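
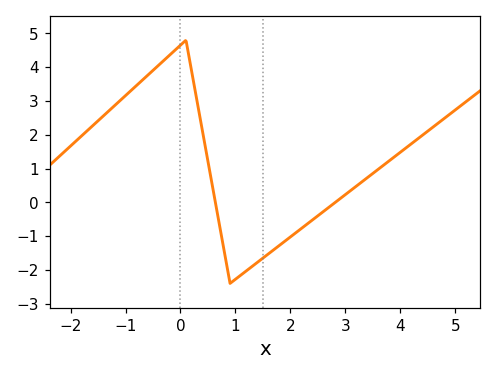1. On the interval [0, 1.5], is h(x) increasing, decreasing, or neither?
neither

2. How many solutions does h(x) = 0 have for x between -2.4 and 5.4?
2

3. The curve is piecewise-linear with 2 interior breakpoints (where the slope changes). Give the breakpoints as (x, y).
(0.1, 4.8); (0.9, -2.4)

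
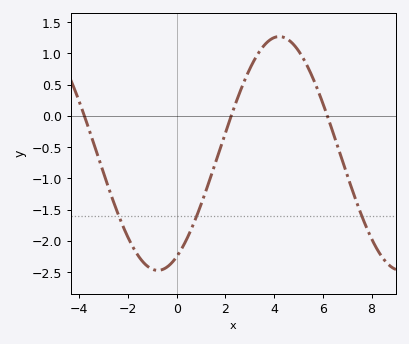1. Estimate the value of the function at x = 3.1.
0.85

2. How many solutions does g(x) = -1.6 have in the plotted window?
3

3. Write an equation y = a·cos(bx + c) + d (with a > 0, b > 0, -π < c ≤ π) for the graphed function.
y = 1.87cos(0.63x - 2.7) - 0.6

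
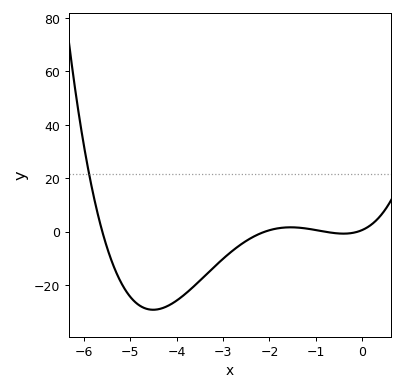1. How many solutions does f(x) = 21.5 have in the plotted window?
1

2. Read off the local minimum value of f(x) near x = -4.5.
-29.2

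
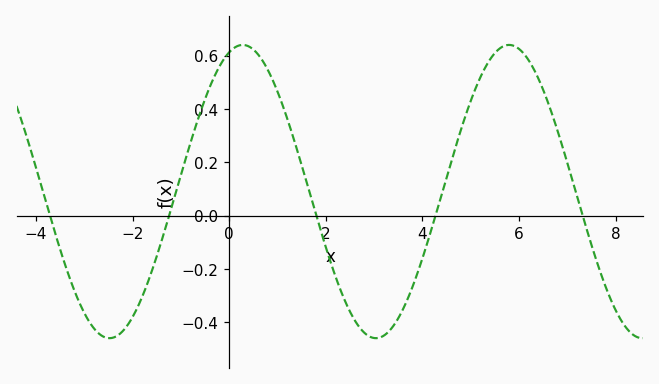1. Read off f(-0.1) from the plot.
0.589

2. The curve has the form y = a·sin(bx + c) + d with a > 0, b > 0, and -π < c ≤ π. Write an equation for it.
y = 0.55sin(1.14x + 1.25) + 0.09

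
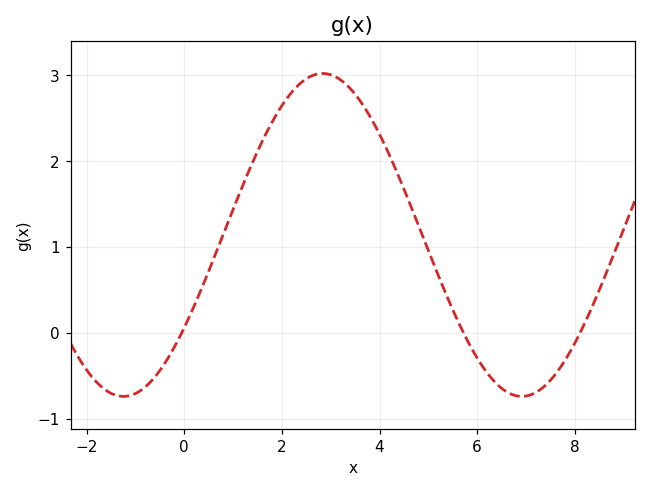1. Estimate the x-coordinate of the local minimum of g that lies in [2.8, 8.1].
6.92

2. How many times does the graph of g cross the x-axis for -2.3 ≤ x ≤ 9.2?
3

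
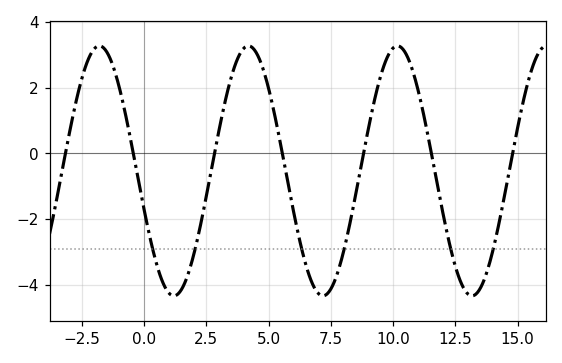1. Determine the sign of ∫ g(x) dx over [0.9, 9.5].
negative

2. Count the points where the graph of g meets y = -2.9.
6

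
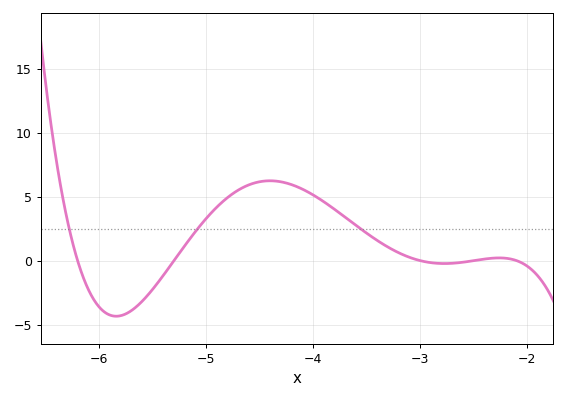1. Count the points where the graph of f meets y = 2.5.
3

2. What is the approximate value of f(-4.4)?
6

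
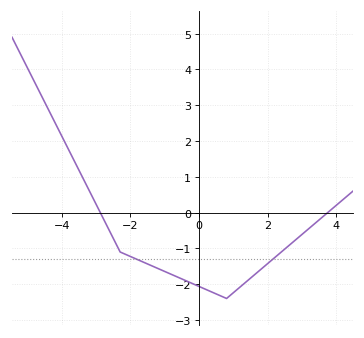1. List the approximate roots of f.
-2.8, 3.8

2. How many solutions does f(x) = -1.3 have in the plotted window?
2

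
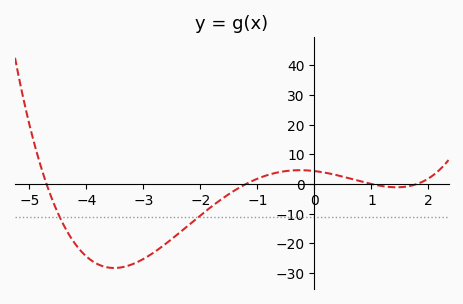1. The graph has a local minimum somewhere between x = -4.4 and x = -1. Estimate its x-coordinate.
-3.6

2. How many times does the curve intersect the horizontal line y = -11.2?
2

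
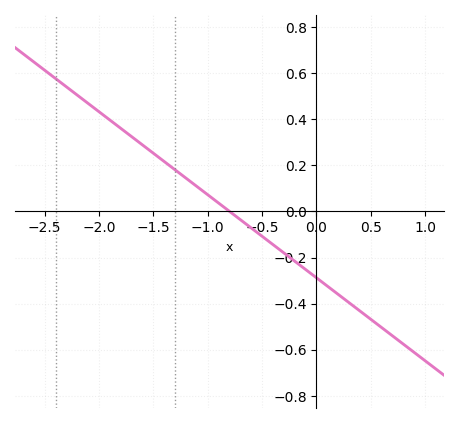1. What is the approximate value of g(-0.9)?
0.036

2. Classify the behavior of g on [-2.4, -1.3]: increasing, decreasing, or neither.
decreasing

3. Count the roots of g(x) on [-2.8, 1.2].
1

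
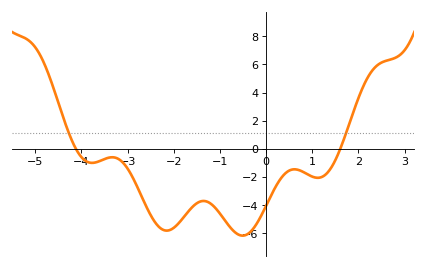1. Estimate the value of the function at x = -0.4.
-6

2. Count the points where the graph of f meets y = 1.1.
2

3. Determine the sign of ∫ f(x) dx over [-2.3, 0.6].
negative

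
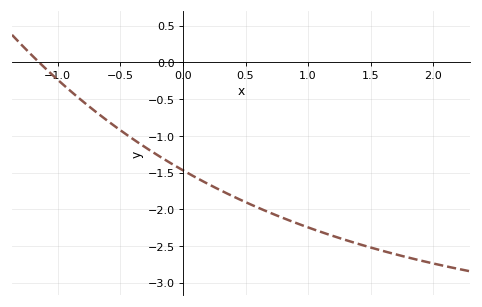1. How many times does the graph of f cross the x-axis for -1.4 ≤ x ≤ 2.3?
1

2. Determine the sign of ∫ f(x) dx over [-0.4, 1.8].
negative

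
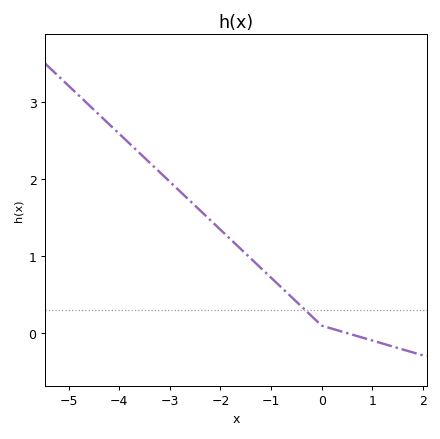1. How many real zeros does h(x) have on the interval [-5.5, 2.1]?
1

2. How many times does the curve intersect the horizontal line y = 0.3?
1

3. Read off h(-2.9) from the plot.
1.9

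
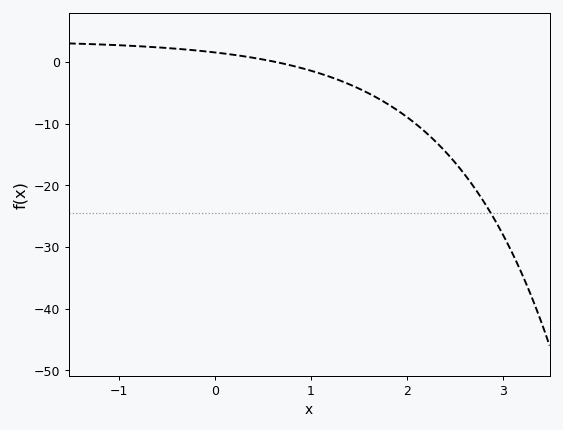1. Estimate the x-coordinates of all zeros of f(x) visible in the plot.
0.634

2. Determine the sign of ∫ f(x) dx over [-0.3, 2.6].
negative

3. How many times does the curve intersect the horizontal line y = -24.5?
1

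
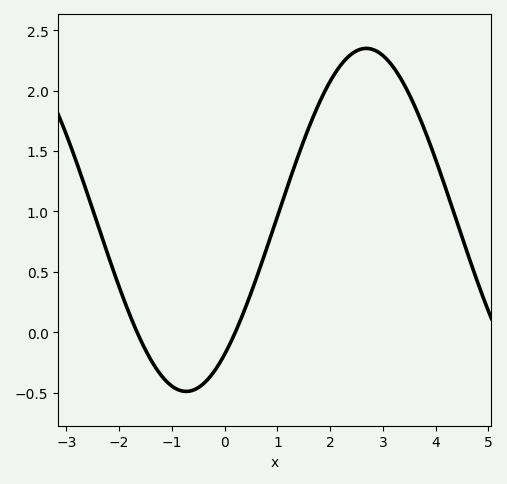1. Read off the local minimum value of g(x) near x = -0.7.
-0.5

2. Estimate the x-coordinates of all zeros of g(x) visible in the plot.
-1.6, 0.2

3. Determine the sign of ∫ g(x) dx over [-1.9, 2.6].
positive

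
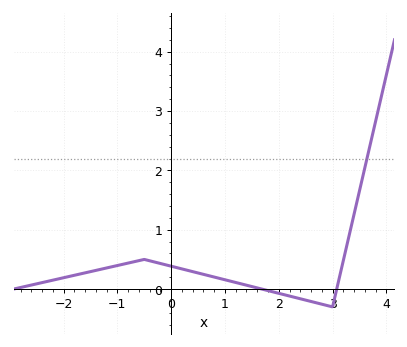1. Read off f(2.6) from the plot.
-0.209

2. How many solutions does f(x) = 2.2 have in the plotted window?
1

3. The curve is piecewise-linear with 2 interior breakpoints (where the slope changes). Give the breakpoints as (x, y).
(-0.5, 0.5); (3, -0.3)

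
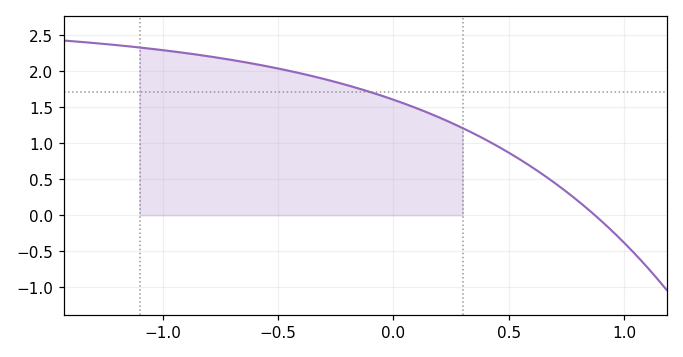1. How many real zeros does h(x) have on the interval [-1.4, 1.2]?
1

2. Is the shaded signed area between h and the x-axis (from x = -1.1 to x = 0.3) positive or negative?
positive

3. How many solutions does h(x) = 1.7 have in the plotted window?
1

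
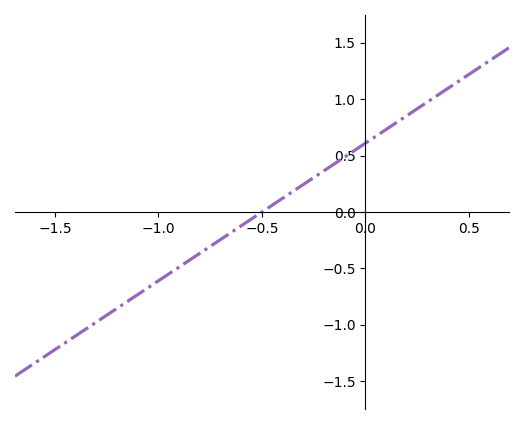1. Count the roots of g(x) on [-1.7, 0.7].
1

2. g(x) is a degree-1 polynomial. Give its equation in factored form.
y = 1.22(x + 0.5)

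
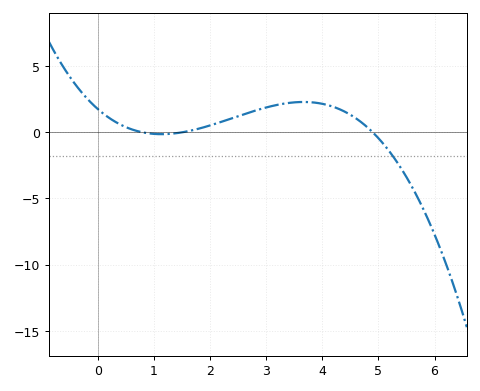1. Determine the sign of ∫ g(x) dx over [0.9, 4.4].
positive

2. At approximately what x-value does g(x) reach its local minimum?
1.13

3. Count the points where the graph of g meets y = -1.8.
1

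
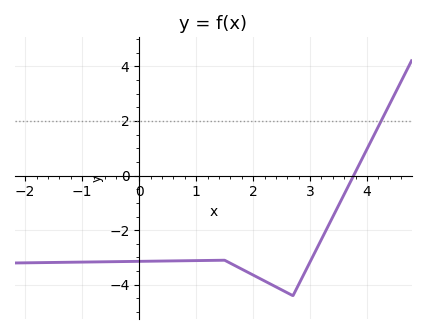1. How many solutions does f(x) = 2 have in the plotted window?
1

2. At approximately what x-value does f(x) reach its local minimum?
2.7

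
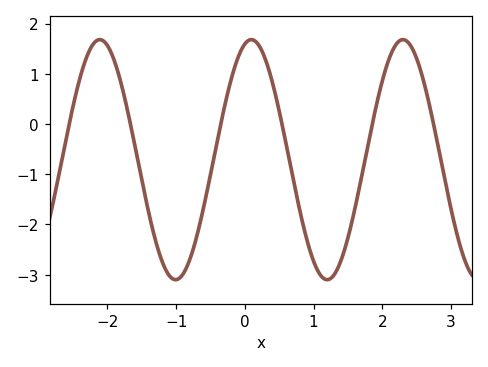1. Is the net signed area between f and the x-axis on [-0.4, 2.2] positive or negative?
negative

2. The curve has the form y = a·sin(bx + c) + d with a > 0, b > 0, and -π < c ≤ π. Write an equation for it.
y = 2.39sin(2.9x + 1.3) - 0.71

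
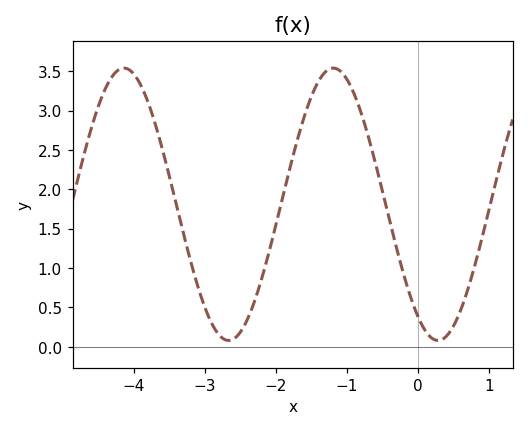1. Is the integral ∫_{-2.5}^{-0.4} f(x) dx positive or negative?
positive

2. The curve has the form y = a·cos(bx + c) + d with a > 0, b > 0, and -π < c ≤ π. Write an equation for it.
y = 1.73cos(2.13x + 2.54) + 1.81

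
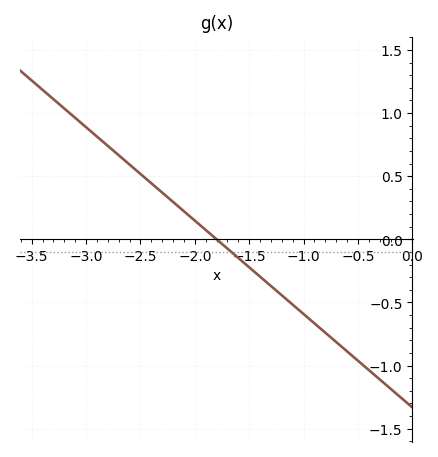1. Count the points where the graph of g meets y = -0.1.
1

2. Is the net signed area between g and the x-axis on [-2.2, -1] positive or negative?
negative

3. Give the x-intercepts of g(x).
-1.8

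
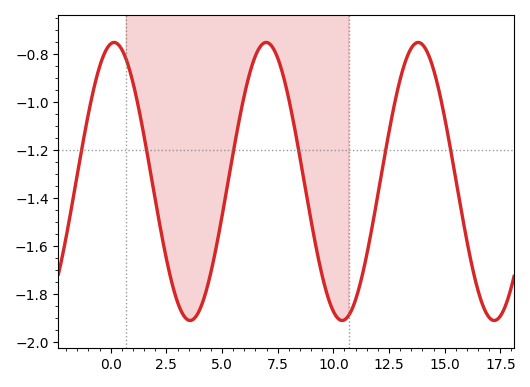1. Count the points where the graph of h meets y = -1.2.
6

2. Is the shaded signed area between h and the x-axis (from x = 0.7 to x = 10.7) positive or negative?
negative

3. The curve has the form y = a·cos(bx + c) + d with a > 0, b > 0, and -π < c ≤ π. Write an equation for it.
y = 0.58cos(0.92x - 0.14) - 1.33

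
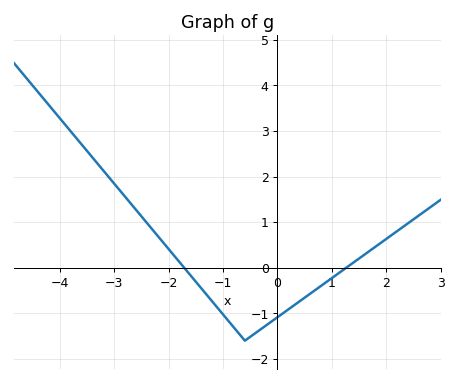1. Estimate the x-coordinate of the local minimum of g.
-0.6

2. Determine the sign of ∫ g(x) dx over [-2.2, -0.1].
negative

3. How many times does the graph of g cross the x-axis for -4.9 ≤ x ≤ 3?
2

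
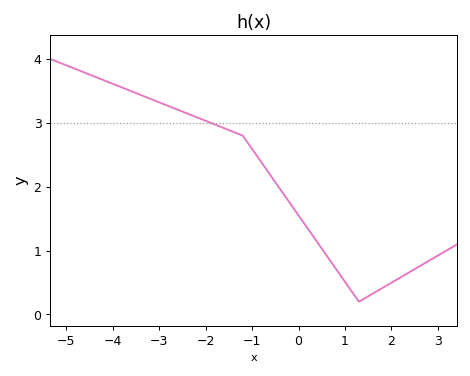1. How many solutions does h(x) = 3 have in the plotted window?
1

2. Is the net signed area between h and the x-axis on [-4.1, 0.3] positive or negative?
positive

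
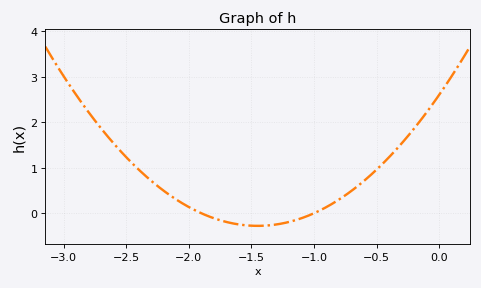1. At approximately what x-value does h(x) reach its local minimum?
-1.45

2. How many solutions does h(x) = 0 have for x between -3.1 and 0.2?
2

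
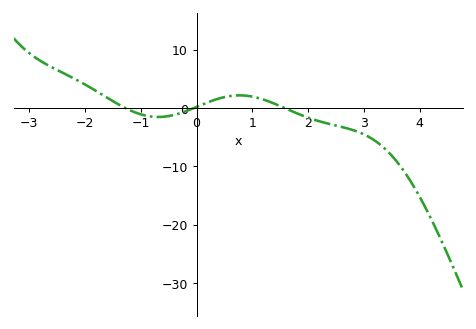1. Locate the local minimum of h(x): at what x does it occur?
-0.686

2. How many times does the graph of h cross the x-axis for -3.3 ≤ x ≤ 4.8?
3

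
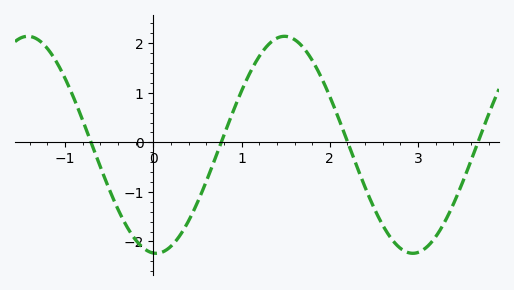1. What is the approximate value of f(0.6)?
-0.789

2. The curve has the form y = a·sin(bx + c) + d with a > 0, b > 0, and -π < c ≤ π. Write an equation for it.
y = 2.19sin(2.16x - 1.64) - 0.05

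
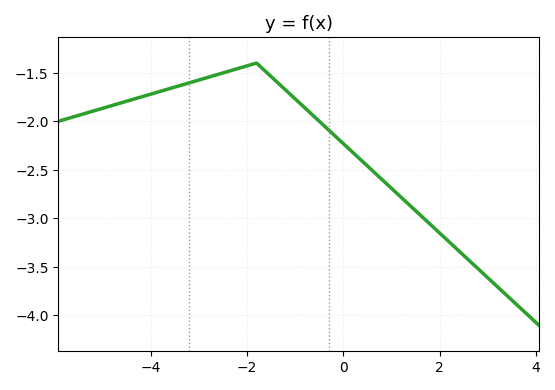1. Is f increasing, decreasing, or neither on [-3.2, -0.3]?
neither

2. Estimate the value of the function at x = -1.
-1.77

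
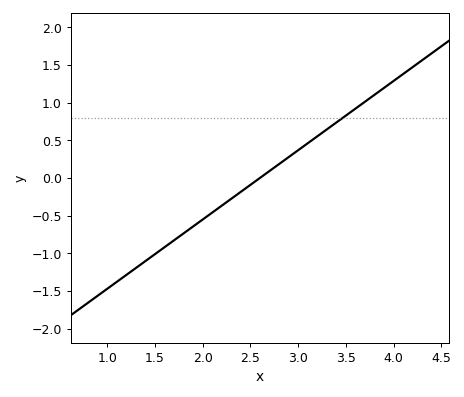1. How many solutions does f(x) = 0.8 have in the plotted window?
1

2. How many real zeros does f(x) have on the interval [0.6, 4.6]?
1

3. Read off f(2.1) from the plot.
-0.46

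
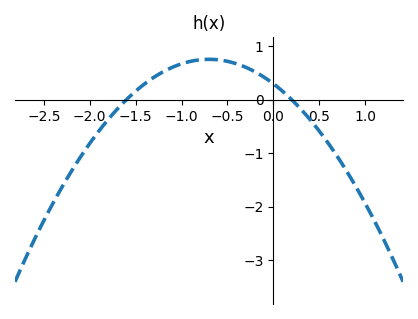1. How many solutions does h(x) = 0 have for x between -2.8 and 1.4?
2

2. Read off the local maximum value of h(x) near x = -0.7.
0.8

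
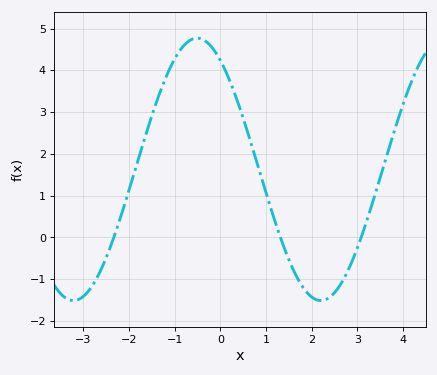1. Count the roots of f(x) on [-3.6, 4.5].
3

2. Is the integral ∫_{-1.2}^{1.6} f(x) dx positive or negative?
positive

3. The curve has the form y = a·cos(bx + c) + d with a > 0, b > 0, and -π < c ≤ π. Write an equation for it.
y = 3.14cos(1.2x + 0.59) + 1.63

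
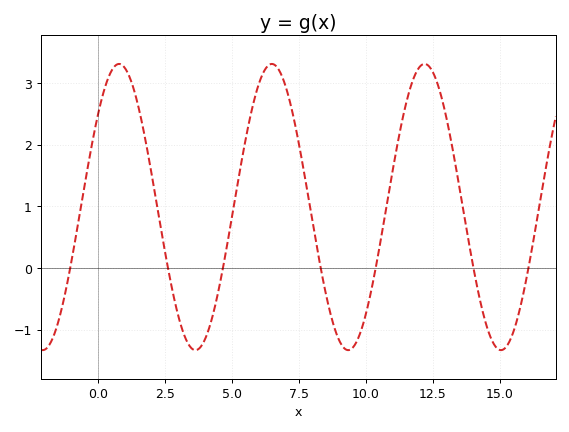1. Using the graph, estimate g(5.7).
2.5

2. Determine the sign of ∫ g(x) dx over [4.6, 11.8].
positive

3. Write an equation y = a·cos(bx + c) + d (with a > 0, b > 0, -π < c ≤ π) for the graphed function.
y = 2.32cos(1.1x - 0.85) + 0.99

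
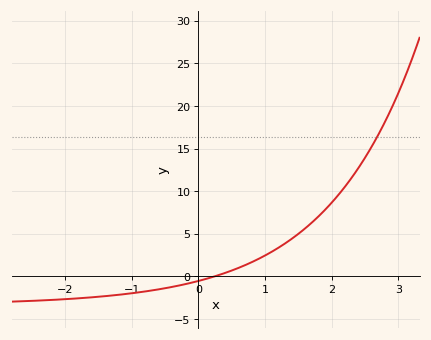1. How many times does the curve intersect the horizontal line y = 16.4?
1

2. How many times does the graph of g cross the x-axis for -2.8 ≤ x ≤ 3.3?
1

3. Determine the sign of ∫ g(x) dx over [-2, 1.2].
negative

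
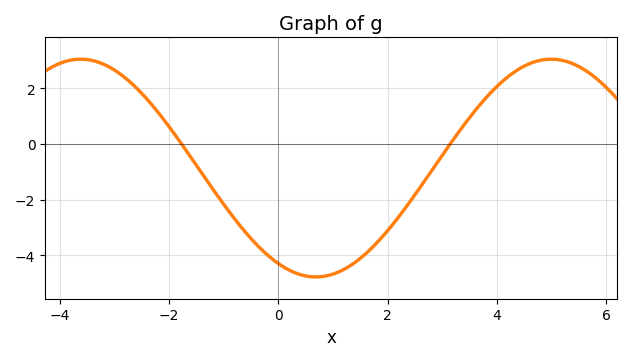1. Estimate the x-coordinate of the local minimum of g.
0.685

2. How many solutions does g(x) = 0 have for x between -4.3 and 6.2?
2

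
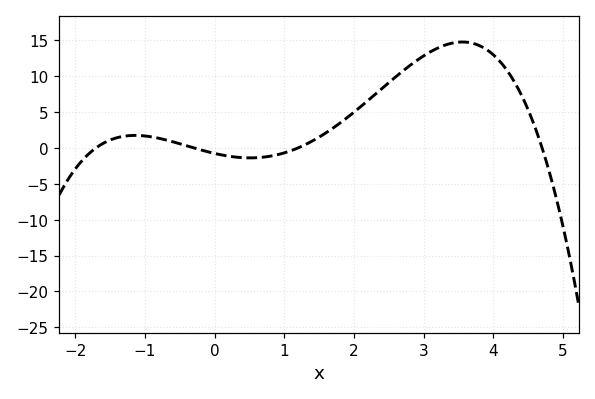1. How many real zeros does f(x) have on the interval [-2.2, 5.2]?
4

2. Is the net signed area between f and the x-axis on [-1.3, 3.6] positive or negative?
positive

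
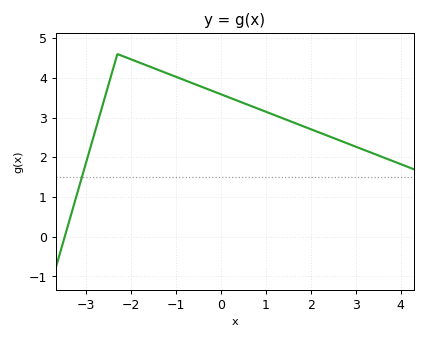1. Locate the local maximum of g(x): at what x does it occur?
-2.3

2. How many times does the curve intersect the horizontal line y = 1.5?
1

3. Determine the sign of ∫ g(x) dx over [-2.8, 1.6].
positive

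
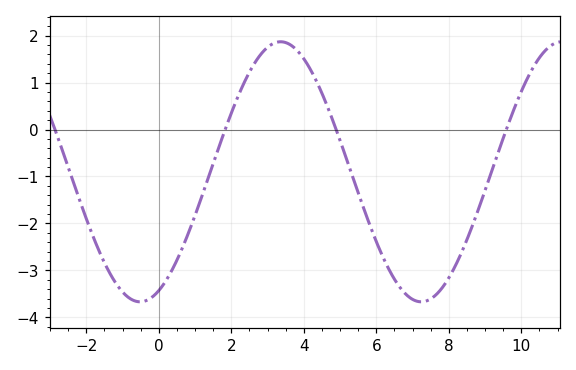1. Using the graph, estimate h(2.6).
1.36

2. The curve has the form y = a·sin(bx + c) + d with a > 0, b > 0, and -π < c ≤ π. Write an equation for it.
y = 2.77sin(0.81x - 1.15) - 0.9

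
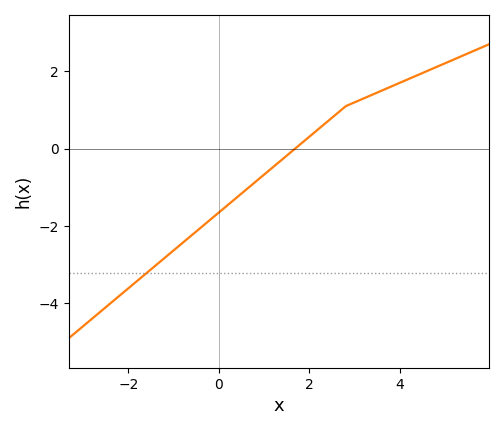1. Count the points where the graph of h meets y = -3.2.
1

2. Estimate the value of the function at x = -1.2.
-2.82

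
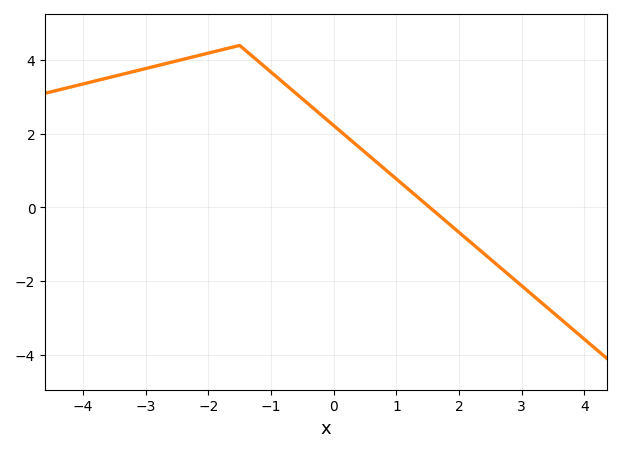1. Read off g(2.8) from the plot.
-1.8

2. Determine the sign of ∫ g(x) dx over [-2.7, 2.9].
positive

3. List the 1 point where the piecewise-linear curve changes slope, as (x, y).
(-1.5, 4.4)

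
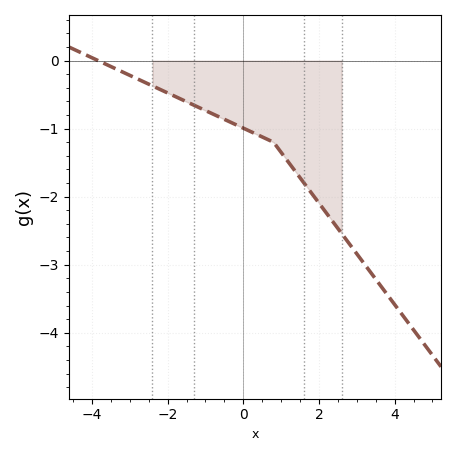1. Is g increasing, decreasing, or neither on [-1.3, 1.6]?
decreasing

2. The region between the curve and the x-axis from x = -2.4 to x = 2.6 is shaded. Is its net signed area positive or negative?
negative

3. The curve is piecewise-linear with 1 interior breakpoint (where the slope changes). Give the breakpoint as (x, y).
(0.8, -1.2)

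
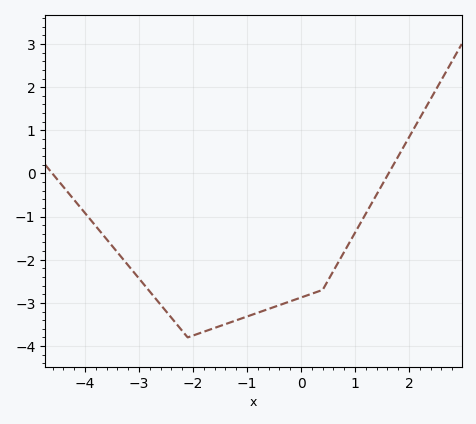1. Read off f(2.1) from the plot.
1.06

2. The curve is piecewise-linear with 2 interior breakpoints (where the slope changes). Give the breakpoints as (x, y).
(-2.1, -3.8); (0.4, -2.7)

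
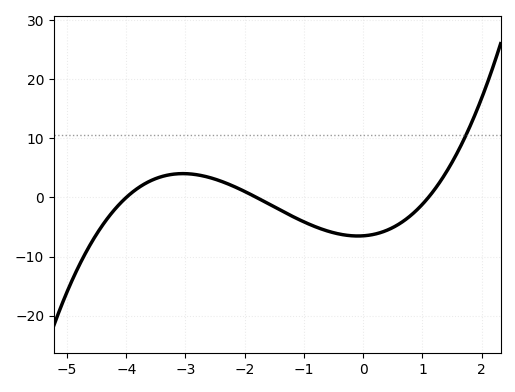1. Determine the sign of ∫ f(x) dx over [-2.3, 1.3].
negative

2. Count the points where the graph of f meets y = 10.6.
1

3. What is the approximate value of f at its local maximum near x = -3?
4.04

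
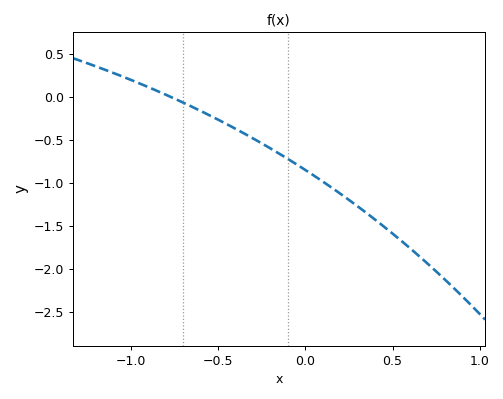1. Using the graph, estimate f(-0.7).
-0.065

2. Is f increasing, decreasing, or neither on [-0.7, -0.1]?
decreasing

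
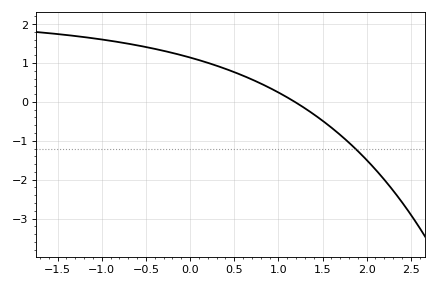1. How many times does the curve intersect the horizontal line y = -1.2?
1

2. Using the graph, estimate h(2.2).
-2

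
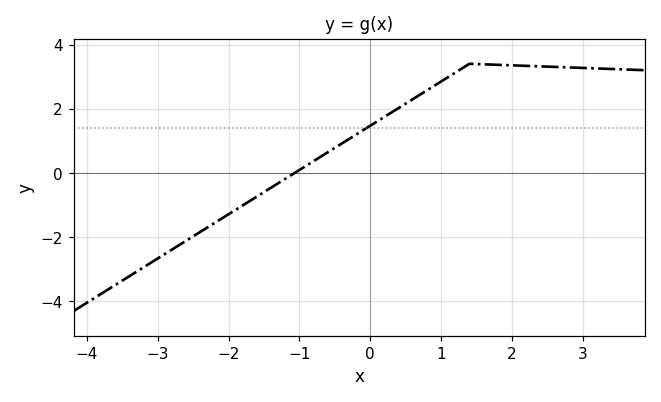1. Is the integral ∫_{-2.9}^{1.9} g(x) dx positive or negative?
positive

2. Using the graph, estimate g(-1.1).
-0.045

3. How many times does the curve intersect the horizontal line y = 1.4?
1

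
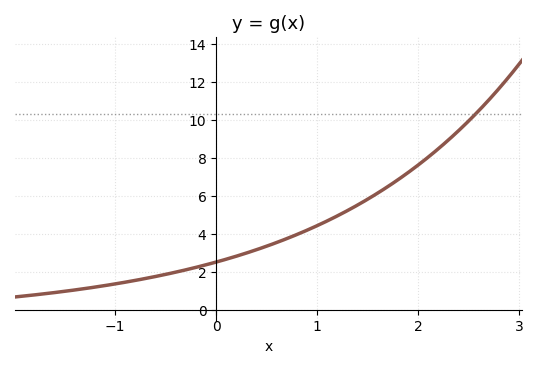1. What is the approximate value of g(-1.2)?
1.19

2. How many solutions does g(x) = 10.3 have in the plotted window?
1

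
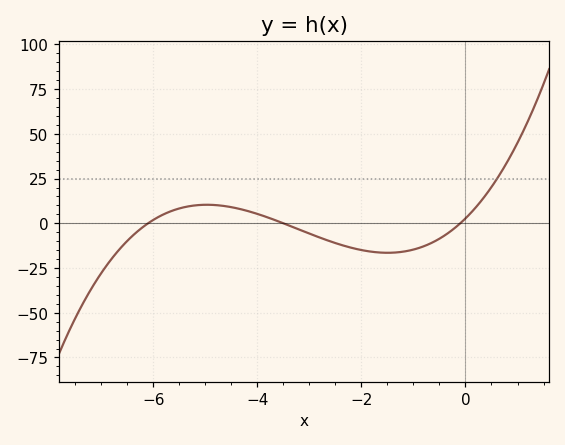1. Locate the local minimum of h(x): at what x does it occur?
-1.4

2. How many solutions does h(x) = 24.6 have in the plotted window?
1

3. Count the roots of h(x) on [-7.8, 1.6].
3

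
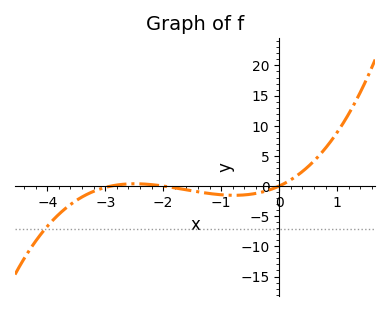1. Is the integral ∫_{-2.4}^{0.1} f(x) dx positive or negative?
negative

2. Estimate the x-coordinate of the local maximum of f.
-2.49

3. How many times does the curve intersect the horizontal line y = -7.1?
1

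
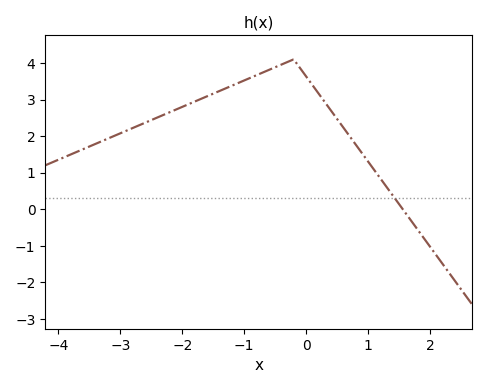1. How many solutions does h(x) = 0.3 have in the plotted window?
1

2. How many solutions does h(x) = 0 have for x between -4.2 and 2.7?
1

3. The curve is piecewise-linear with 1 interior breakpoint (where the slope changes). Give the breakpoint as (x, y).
(-0.2, 4.1)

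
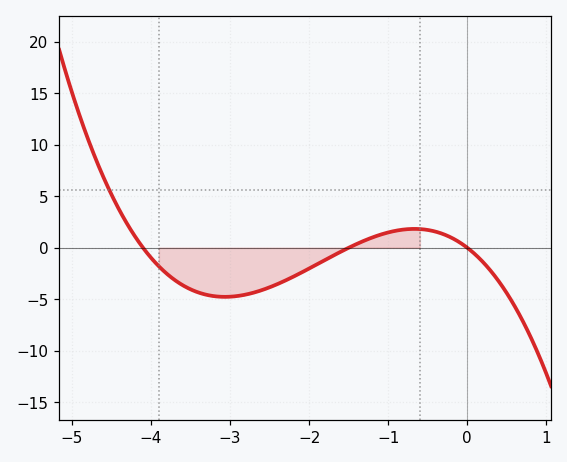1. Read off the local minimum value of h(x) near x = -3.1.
-5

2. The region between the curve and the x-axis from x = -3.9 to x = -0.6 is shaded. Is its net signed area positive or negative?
negative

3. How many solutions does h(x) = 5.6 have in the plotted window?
1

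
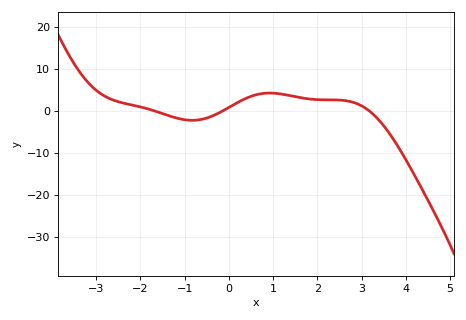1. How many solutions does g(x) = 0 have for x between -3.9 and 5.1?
3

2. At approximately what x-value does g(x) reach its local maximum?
1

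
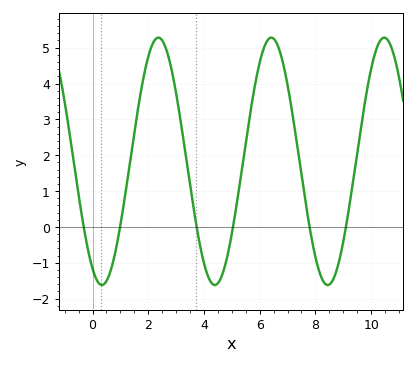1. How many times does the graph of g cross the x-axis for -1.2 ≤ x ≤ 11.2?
6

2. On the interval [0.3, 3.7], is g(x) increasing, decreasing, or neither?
neither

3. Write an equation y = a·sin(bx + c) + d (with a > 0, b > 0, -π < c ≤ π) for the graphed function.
y = 3.45sin(1.6x - 2.1) + 1.83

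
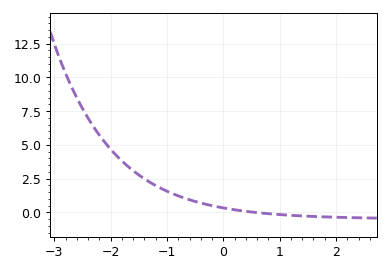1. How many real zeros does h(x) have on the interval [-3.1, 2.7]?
1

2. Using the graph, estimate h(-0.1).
0.399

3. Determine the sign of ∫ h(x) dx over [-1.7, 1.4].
positive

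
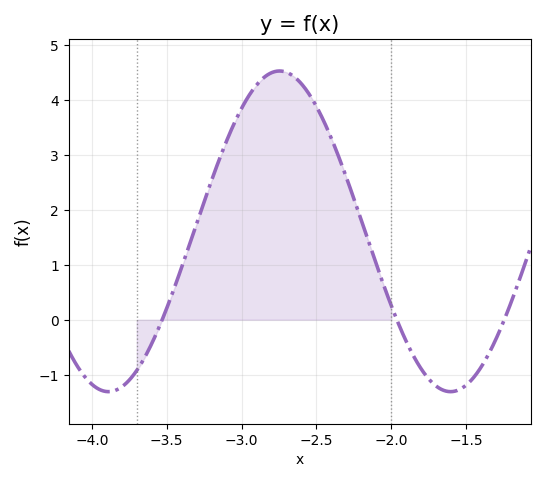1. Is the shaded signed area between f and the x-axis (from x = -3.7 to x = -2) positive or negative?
positive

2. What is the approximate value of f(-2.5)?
3.88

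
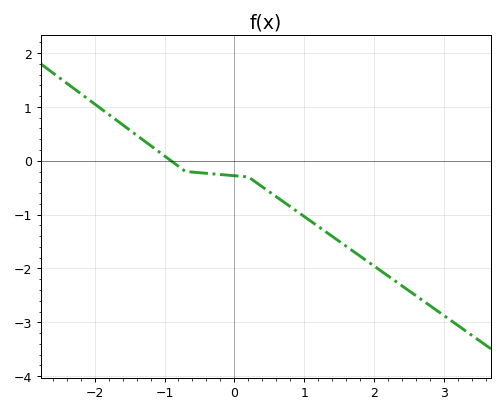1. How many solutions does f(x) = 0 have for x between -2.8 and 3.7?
1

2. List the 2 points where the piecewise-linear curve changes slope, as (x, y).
(-0.7, -0.2); (0.2, -0.3)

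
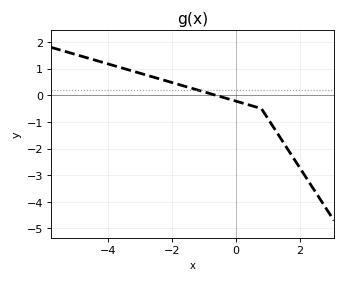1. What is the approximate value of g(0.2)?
-0.291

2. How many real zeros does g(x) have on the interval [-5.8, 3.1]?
1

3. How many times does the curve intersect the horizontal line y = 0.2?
1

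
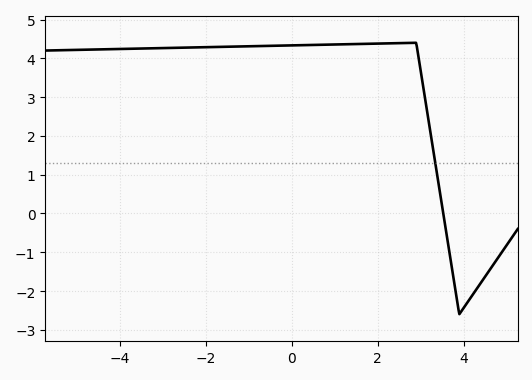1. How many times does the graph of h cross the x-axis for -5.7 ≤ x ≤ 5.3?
1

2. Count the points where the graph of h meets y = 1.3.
1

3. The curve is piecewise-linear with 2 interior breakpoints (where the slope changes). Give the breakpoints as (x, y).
(2.9, 4.4); (3.9, -2.6)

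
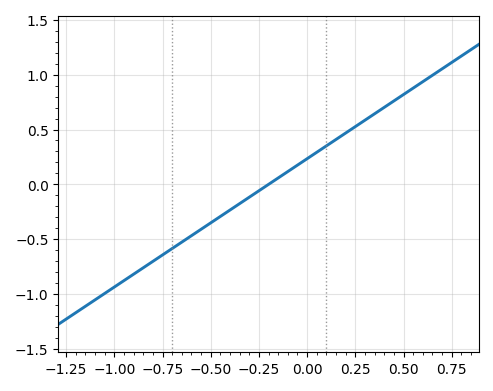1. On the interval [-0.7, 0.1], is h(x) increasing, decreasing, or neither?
increasing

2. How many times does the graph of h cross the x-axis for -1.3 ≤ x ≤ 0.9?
1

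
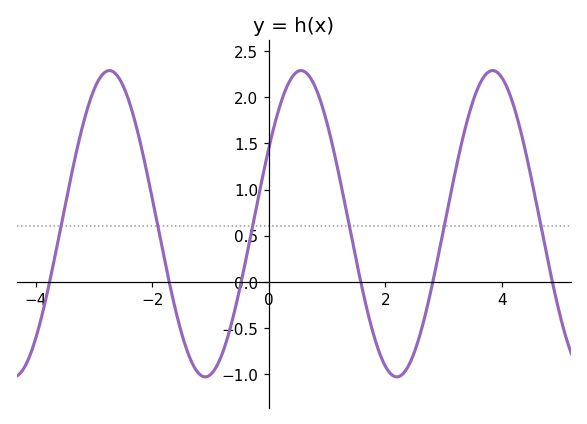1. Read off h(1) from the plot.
1.7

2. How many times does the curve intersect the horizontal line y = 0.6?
6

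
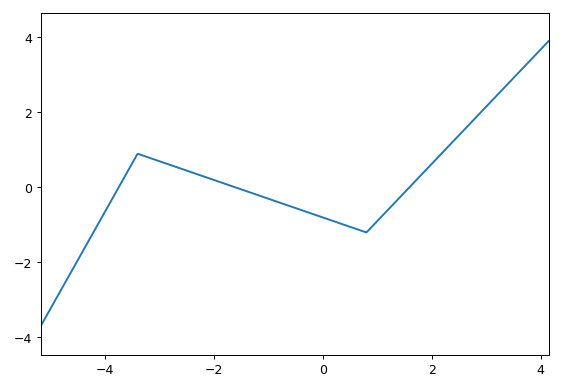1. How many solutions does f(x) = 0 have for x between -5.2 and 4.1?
3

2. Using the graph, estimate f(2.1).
0.8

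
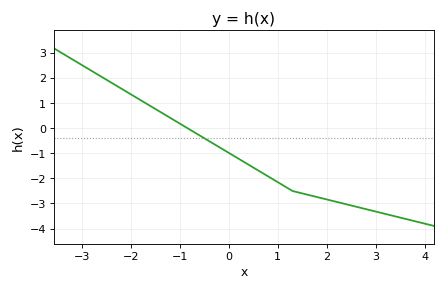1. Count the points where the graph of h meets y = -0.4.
1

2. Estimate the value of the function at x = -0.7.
-0.2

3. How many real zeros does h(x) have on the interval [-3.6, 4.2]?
1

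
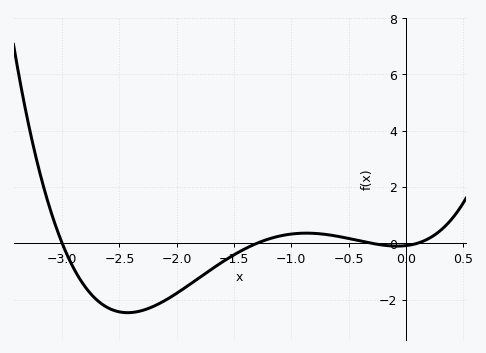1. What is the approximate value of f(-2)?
-1.77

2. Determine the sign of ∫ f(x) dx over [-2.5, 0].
negative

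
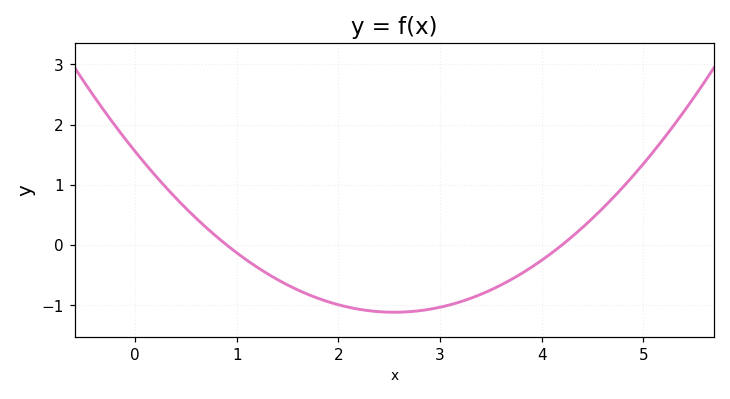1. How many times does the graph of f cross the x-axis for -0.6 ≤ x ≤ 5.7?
2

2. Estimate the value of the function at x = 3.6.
-0.7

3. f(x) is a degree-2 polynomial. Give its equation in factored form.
y = 0.41(x - 0.9)(x - 4.2)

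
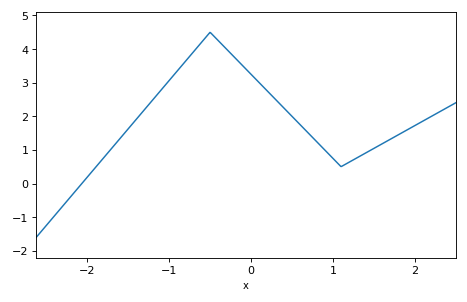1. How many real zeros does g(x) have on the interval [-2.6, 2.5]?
1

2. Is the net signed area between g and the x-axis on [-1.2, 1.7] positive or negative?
positive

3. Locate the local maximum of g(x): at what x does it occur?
-0.5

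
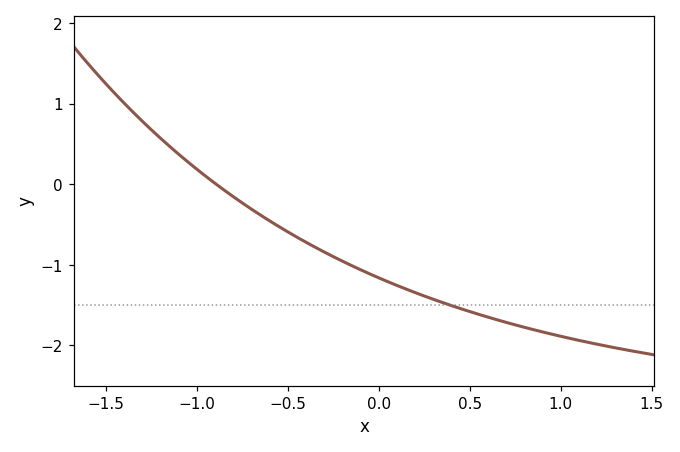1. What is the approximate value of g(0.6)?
-1.6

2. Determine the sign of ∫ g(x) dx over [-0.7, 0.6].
negative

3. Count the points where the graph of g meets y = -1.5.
1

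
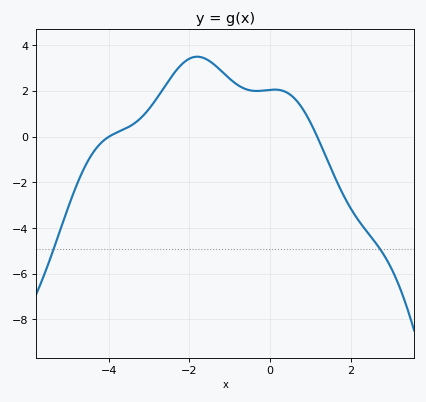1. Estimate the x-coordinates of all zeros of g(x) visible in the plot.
-4, 1.2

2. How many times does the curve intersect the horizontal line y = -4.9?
2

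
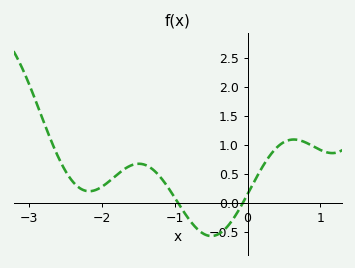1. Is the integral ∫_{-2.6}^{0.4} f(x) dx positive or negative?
positive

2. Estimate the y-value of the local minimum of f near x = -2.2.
0.204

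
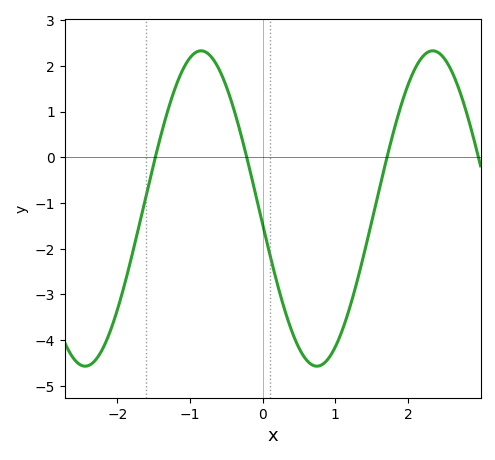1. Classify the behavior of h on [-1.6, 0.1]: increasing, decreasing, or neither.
neither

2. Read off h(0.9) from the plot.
-4.4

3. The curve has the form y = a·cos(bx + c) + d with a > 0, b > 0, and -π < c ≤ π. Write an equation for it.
y = 3.45cos(2x + 1.7) - 1.12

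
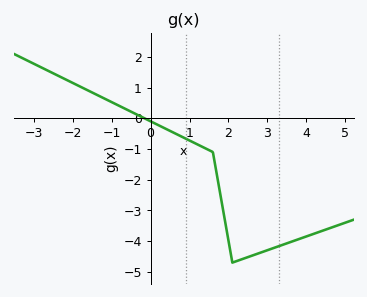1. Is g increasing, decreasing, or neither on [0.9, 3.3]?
neither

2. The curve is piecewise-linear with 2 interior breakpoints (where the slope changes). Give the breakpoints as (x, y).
(1.6, -1.1); (2.1, -4.7)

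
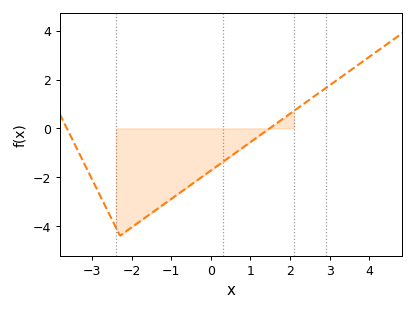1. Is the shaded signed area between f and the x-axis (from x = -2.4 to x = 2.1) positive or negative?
negative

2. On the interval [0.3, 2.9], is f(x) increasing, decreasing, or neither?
increasing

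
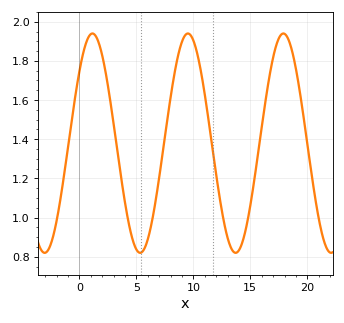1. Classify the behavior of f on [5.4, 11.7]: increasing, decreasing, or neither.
neither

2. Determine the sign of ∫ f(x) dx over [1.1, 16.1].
positive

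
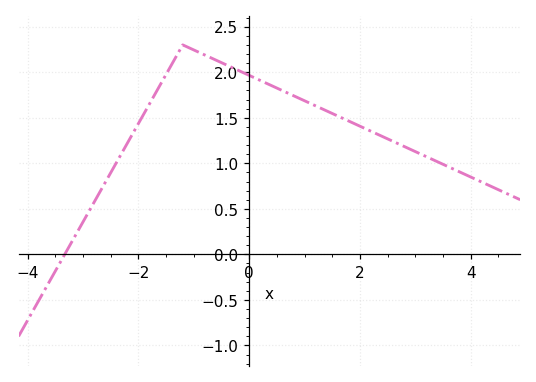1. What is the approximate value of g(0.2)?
1.91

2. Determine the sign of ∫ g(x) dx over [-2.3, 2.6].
positive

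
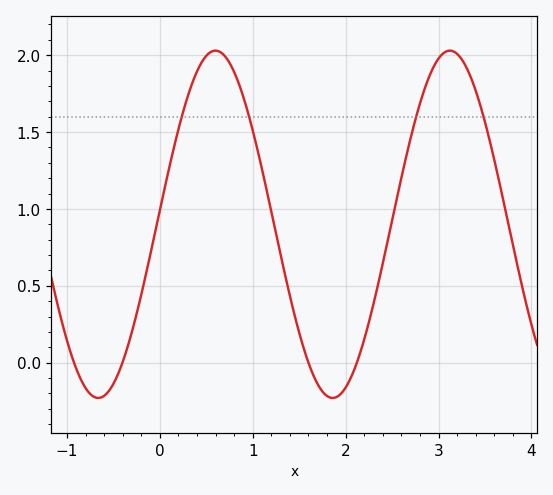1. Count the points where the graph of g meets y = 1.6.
4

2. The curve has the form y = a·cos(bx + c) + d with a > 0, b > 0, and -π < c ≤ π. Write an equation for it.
y = 1.13cos(2.5x - 1.5) + 0.9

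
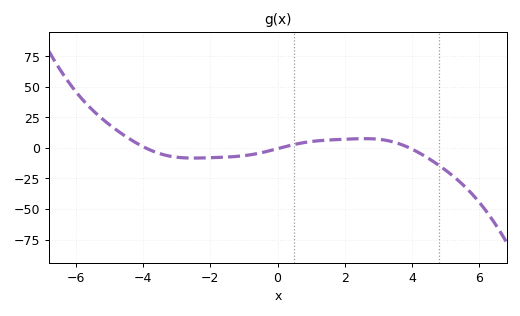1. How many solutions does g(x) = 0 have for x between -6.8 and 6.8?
3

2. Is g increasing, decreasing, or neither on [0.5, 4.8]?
neither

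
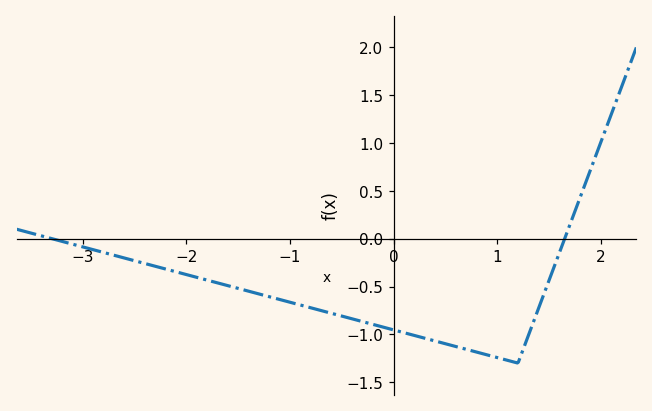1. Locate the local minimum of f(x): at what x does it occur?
1.2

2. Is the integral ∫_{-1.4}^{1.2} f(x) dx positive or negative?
negative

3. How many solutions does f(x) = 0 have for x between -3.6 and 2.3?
2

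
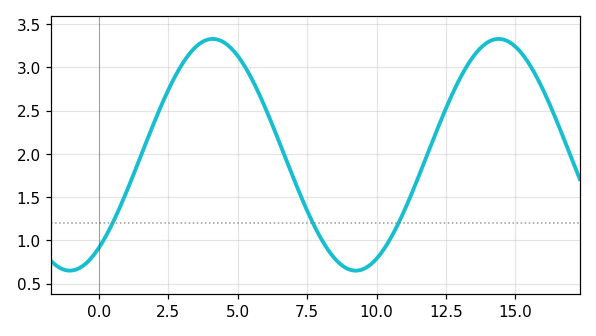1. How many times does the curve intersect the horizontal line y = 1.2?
3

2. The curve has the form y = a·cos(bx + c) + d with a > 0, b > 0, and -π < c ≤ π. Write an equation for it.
y = 1.34cos(0.61x - 2.5) + 1.99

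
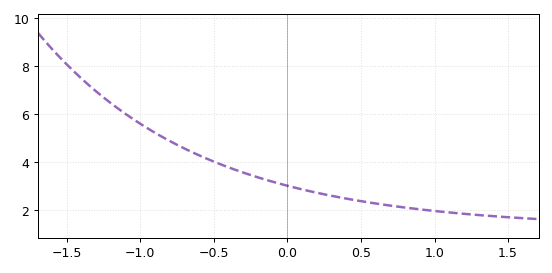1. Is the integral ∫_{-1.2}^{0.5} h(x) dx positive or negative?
positive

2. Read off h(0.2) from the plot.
2.8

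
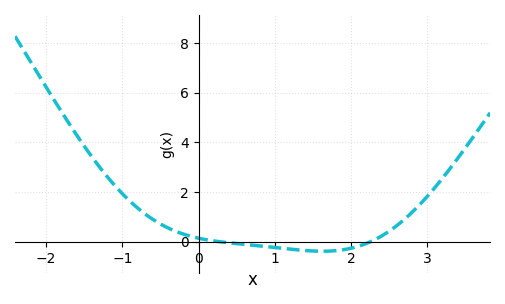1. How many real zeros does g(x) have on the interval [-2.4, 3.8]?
2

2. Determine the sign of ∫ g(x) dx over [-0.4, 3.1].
positive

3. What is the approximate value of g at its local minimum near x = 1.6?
-0.383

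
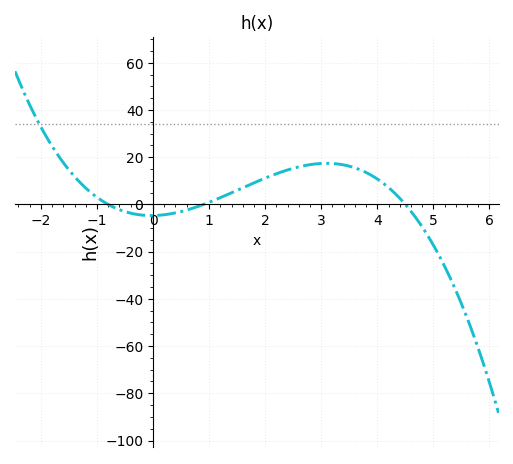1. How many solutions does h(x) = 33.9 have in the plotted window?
1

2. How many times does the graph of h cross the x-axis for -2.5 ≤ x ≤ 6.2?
3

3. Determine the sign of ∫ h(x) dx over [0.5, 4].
positive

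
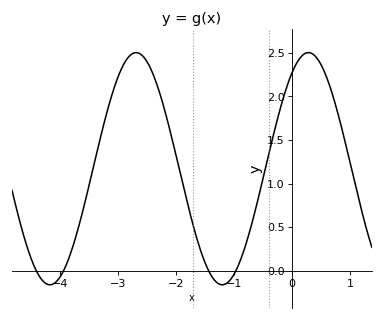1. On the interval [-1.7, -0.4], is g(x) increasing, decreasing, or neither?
neither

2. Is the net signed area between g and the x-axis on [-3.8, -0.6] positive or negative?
positive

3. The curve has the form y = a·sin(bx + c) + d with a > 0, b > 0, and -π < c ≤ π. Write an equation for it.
y = 1.33sin(2.1x + 0.98) + 1.17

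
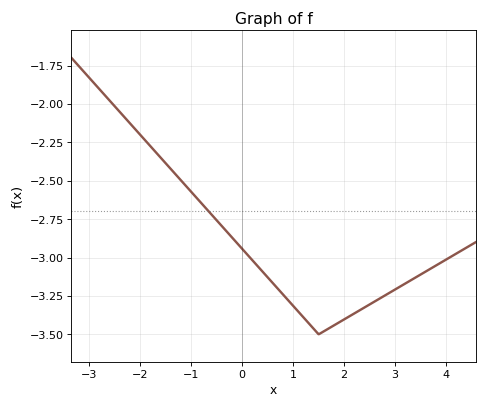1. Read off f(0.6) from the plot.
-3.15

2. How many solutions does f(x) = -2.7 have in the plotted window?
1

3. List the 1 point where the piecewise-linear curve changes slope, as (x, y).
(1.5, -3.5)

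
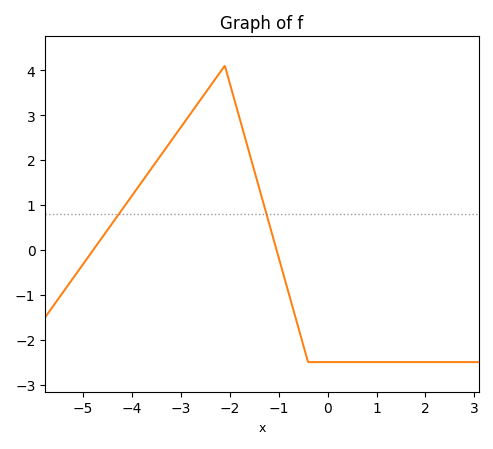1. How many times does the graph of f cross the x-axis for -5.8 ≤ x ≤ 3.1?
2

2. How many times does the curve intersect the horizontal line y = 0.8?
2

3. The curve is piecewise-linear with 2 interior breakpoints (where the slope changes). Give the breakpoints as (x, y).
(-2.1, 4.1); (-0.4, -2.5)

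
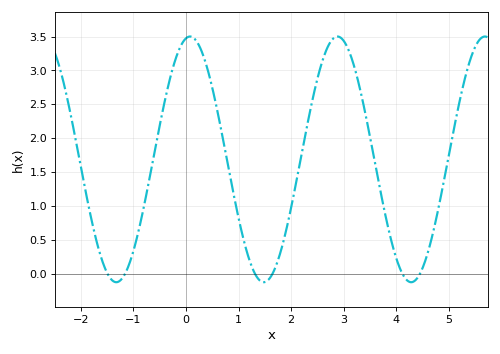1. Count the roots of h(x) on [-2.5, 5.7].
6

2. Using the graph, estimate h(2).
1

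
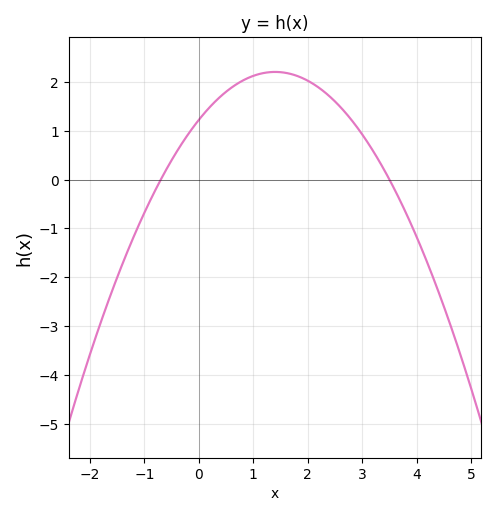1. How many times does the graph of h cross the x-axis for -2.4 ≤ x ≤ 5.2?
2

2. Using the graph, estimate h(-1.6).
-2.3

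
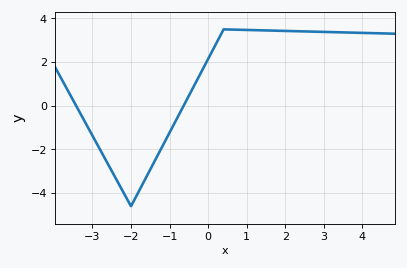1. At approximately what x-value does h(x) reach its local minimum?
-2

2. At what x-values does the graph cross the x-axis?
-3.4, -0.6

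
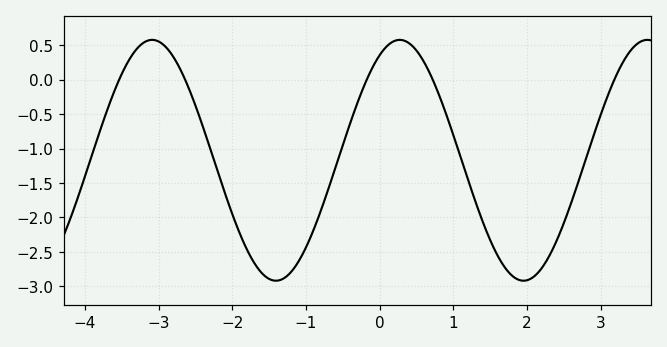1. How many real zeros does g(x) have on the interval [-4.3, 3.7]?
5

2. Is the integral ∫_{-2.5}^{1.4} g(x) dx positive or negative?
negative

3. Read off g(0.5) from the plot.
0.424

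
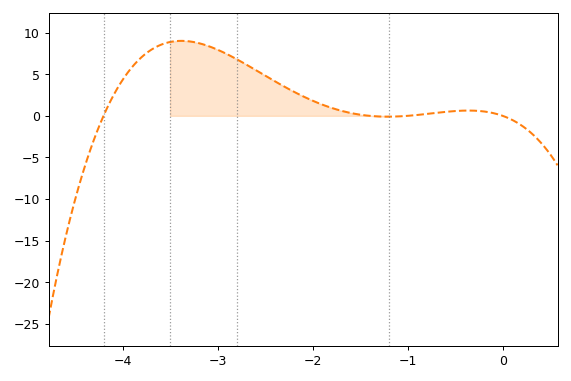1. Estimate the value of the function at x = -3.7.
8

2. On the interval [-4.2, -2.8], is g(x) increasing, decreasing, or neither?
neither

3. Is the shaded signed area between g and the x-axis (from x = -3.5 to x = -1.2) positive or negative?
positive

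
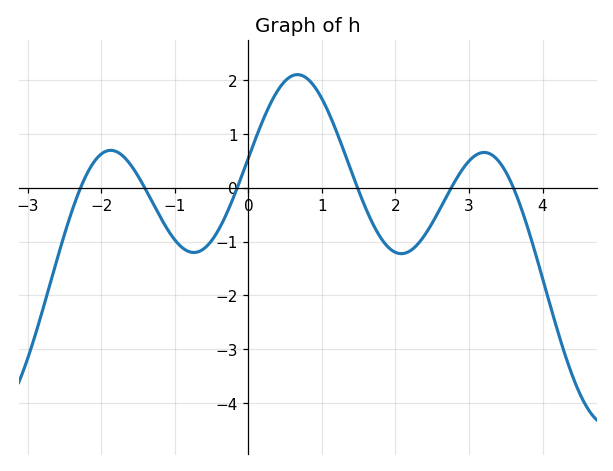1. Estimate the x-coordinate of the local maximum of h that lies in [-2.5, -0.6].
-1.8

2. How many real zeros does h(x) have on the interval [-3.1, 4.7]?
6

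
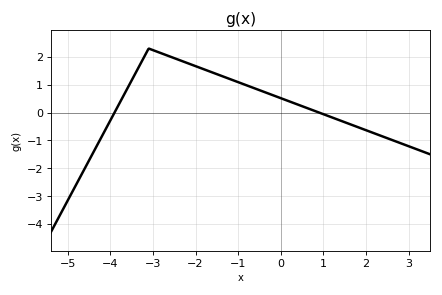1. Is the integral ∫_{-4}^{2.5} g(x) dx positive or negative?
positive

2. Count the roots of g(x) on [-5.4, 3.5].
2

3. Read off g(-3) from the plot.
2.2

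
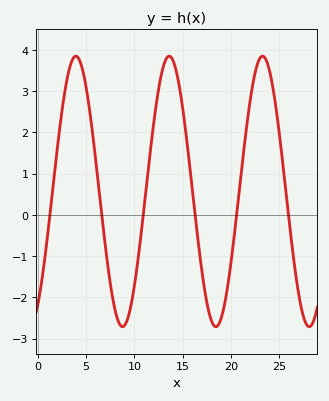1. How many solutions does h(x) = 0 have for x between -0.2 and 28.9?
6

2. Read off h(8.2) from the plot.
-2.5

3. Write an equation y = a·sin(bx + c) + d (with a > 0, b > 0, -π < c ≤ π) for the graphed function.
y = 3.28sin(0.65x - 0.99) + 0.57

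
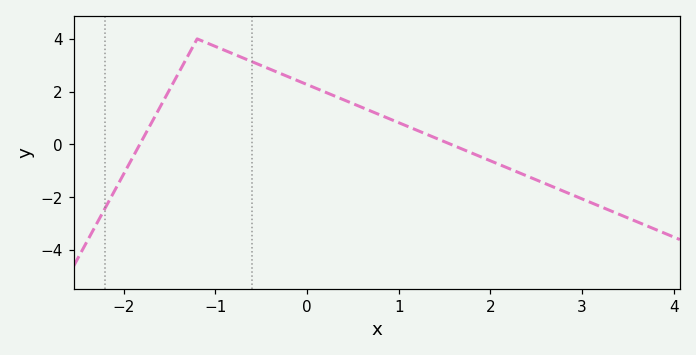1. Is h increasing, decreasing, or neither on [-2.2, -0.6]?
neither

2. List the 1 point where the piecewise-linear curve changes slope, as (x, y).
(-1.2, 4)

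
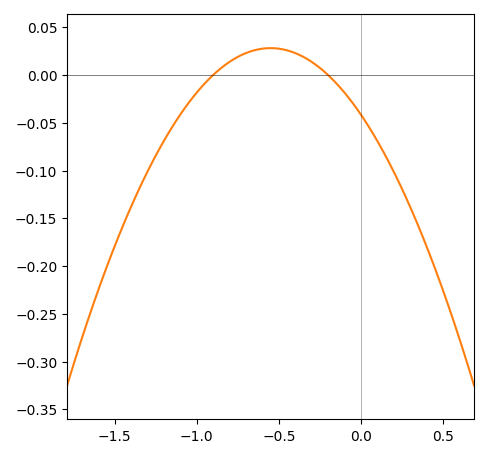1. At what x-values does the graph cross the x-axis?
-0.9, -0.2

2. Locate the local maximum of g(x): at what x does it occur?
-0.55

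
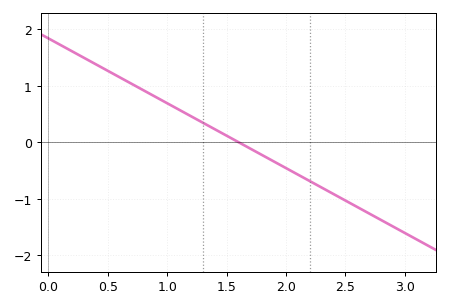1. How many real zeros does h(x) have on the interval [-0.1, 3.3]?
1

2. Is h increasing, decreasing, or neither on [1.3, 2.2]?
decreasing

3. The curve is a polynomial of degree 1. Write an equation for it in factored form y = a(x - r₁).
y = -1.15(x - 1.6)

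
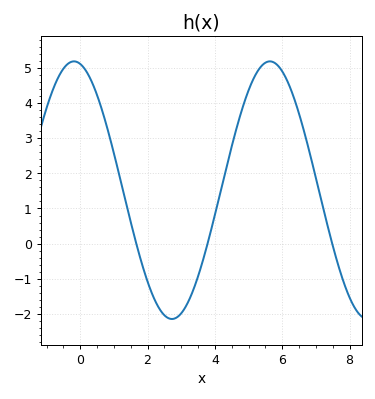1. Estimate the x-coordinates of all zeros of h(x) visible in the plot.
1.6, 3.8, 7.4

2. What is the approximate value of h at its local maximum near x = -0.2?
5.2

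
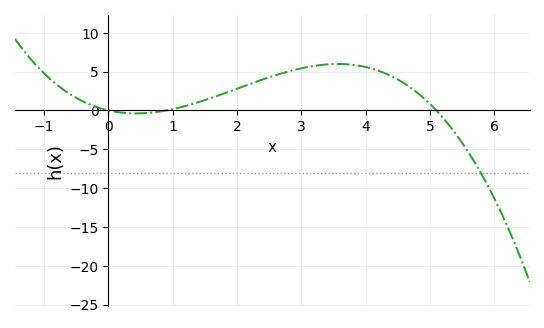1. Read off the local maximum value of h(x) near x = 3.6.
6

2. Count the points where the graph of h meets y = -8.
1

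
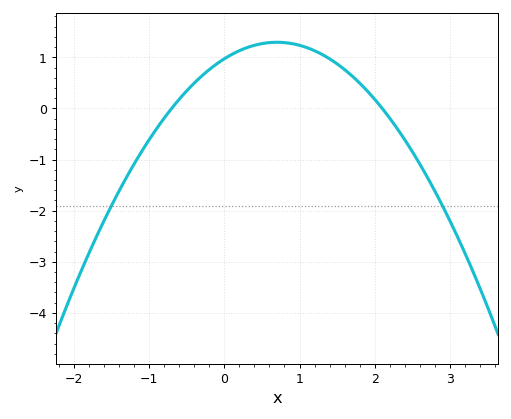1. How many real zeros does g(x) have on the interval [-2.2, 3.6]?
2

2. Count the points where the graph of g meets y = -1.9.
2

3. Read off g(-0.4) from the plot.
0.495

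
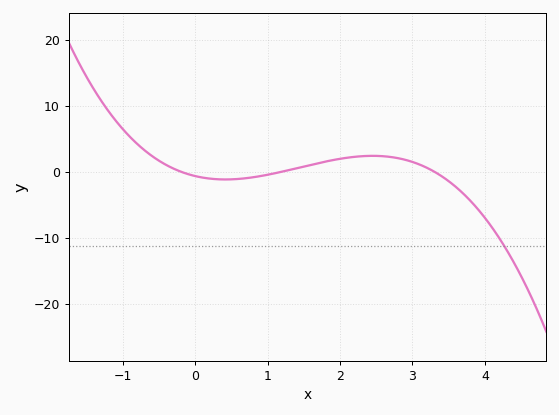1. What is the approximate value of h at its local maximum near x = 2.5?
2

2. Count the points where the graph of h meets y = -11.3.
1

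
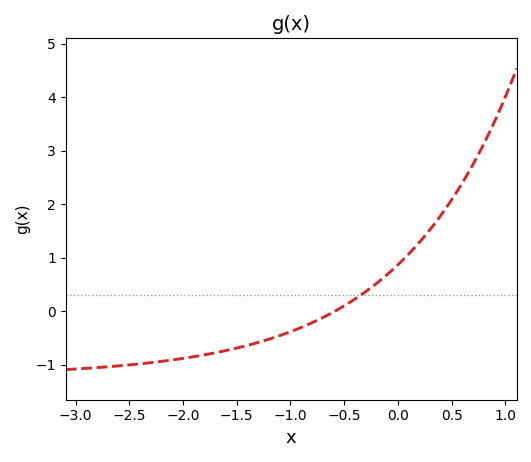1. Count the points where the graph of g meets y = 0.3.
1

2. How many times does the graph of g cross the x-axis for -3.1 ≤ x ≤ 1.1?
1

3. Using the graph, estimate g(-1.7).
-0.775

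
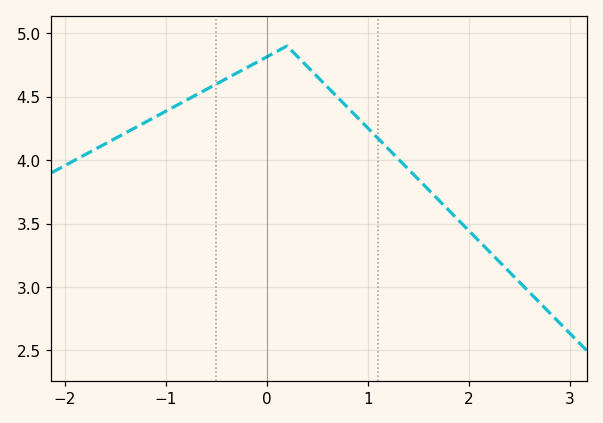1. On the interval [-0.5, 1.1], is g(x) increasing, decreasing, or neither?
neither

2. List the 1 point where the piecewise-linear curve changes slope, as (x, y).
(0.2, 4.9)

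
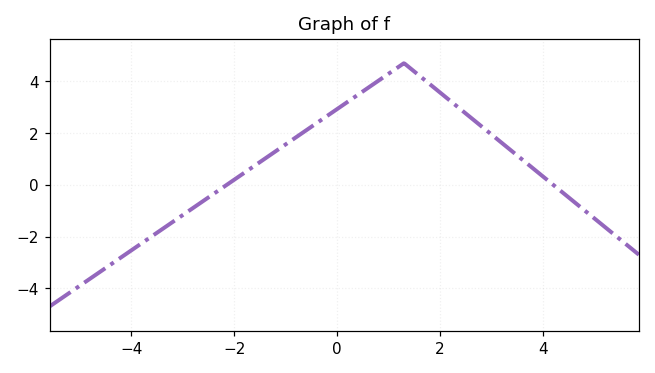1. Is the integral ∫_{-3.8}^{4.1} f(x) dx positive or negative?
positive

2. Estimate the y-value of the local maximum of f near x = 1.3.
4.6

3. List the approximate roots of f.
-2.2, 4.2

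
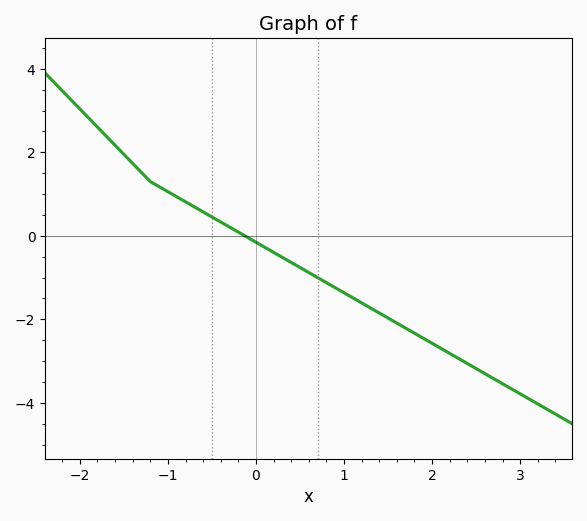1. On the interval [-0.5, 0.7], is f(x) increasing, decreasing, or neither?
decreasing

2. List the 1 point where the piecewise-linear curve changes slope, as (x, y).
(-1.2, 1.3)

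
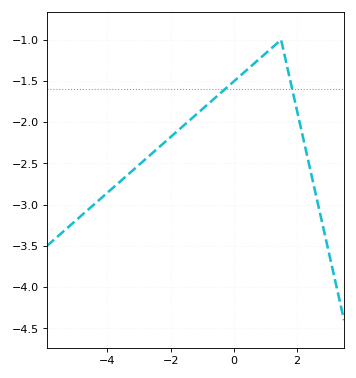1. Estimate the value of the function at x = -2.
-2.18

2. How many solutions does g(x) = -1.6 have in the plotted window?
2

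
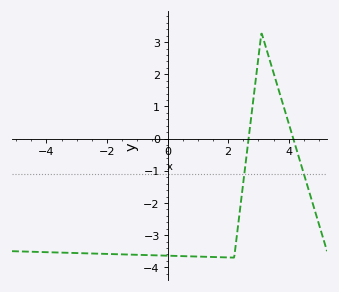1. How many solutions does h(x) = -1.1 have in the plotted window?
2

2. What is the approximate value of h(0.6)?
-3.66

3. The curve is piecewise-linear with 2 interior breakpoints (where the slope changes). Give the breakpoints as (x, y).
(2.2, -3.7); (3.1, 3.3)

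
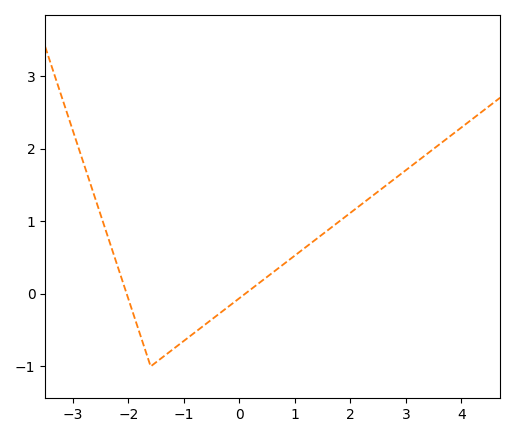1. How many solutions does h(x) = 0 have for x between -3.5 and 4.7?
2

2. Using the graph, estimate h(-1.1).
-0.7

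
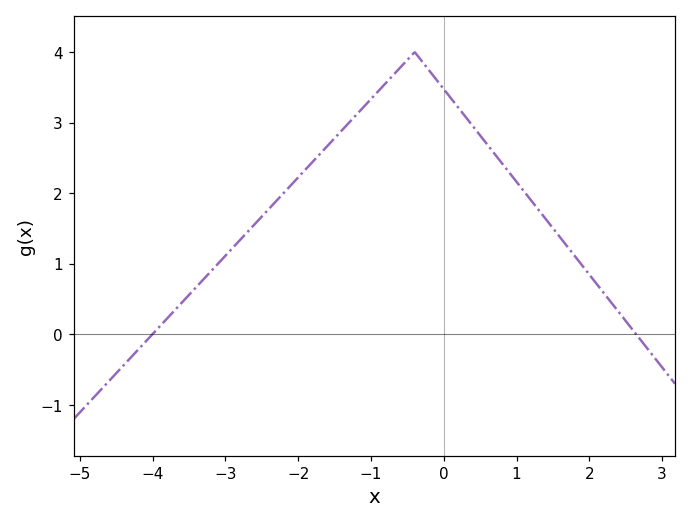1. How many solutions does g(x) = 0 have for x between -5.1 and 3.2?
2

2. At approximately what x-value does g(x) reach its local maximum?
-0.401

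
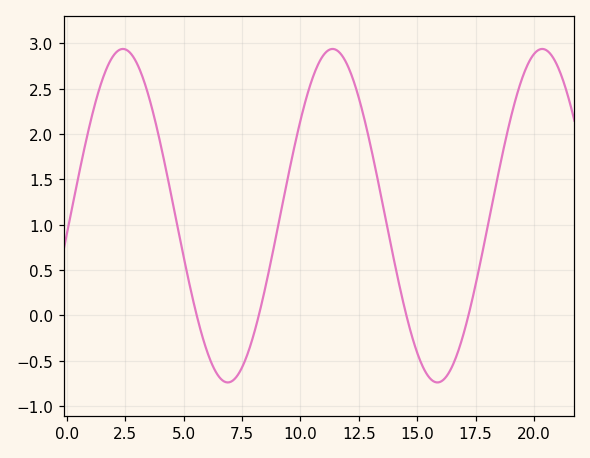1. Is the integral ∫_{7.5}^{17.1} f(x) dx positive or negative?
positive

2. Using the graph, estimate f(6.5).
-0.65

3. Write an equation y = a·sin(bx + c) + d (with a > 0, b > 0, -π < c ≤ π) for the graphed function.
y = 1.84sin(0.7x - 0.11) + 1.1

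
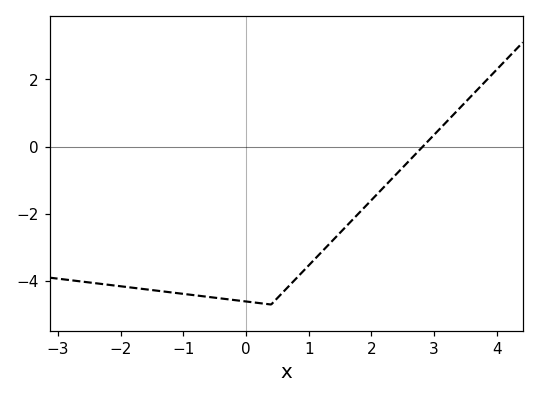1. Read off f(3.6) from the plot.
1.6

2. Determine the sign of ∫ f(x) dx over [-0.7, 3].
negative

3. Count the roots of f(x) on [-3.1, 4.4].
1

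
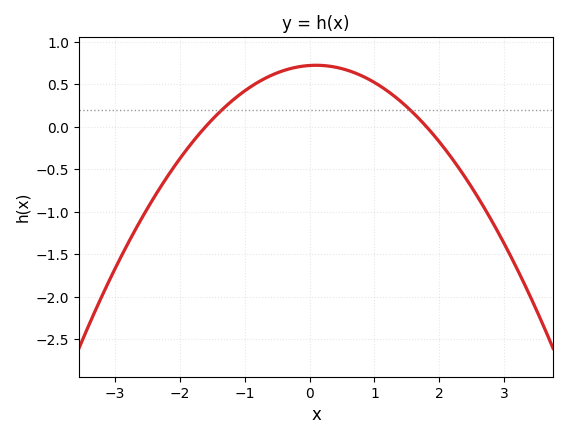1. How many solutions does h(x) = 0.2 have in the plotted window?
2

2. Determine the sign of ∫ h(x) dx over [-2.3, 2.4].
positive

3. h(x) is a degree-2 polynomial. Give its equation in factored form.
y = -0.25(x + 1.6)(x - 1.8)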